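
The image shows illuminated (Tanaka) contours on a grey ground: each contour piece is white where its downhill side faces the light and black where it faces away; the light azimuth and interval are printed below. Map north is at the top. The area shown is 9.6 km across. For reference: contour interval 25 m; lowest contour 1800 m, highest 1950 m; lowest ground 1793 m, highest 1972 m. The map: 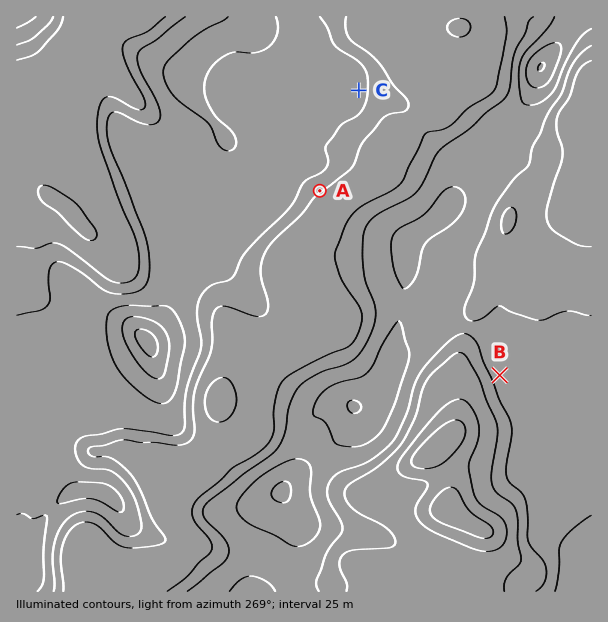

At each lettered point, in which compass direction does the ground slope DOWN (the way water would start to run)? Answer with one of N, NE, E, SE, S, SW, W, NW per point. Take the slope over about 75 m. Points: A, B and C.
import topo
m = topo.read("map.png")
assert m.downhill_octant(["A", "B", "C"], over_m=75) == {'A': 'NW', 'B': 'NE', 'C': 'W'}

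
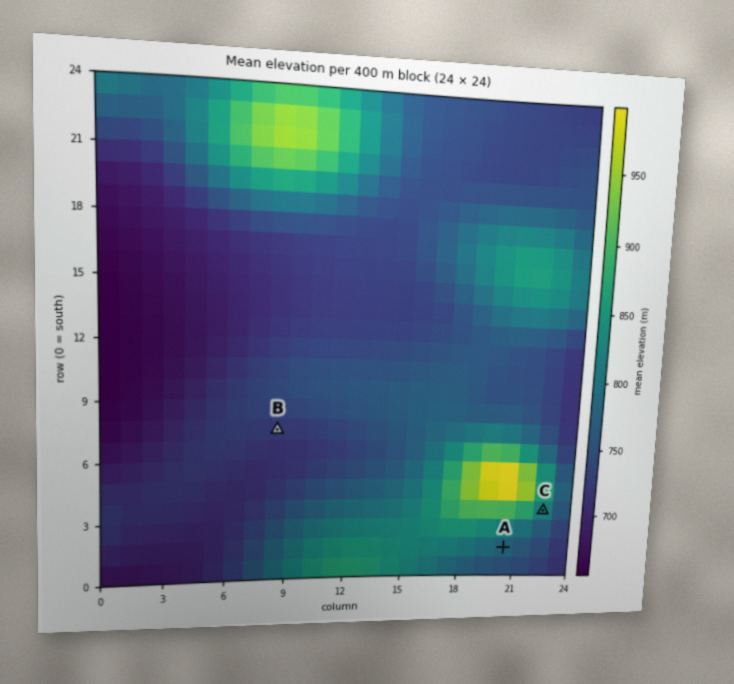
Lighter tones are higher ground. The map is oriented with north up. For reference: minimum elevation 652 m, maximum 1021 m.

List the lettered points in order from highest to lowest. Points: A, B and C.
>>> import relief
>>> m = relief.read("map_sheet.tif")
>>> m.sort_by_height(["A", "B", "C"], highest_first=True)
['C', 'A', 'B']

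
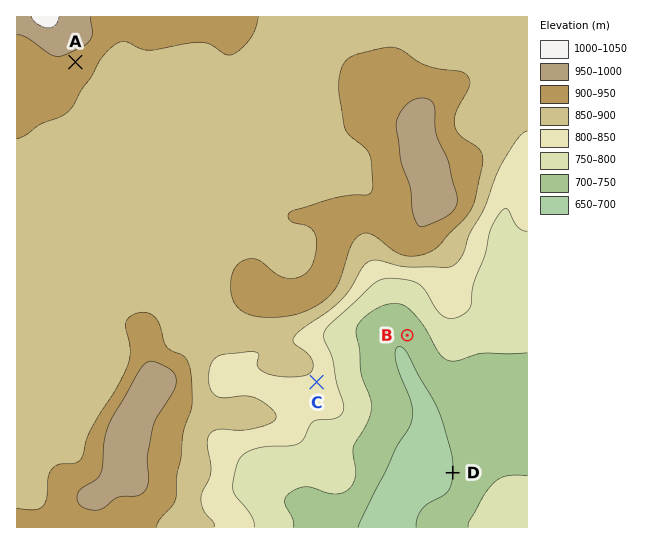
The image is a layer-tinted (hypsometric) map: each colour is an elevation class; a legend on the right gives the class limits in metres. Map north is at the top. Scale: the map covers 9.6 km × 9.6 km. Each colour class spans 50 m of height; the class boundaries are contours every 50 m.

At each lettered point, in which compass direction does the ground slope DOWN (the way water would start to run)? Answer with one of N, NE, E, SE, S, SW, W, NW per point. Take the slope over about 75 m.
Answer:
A SE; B SW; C SE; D W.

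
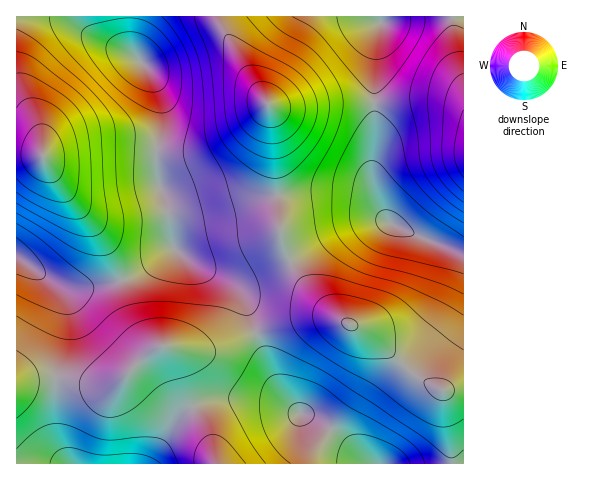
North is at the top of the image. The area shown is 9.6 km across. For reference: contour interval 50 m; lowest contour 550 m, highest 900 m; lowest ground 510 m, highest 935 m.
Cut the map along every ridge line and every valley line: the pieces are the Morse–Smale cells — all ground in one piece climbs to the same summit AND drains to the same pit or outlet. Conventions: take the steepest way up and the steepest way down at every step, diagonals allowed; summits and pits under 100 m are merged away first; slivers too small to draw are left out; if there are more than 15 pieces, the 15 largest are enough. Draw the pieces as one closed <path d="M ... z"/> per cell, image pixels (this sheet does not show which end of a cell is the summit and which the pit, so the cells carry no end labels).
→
<path d="M85 16l-69 1 0 240 38 26 19 6 23-2 33-9 14-6 32-23-4-6-4-39-9-21-2-15 0-16 6-28 0-18-6-22-9-16-11-11-40-21-6-7z"/><path d="M333 192l-56 4 4 40 11 30 18 25 24 24 38 22 41 37 29 16 21-1 1-134-72-30-23-25-9-4z"/><path d="M218 16l-132 1 4 12 6 7 40 21 11 11 9 16 6 22 0 18-6 28 0 16 2 15 9 21 5 40 3-19 4-5 8-4 59-17 31-4-2-48-5-38-49-82z"/><path d="M175 249l-3 0-22 18-21 11-51 11-12-1-12-5-37-25-1 125 22-5 25 0 28 6 19 0 14-6 16-18 18-13 11-1 25 5 13 0 16-4 33-14-10-31-8-12-11-9-33-17z"/><path d="M327 317l-33 3-38 13 16 41 17 29 11 11 16 6 23 15 31 29 93 0 1-74-22 0-16-8-19-12-43-39-22-11z"/><path d="M166 346l-11 2-15 12-16 18-14 6-19 0-28-6-25 0-20 4-2 2 0 79 200 1-9-31-19-36-11-37-3-7z"/><path d="M256 333l-41 17-21 1-27-4 7 6 3 7 11 37 19 36 9 29 1 2 152 0-30-29-23-15-16-6-11-11-17-29z"/><path d="M439 100l-37 0-28 3 1 41-3 35 7 25 10 18 74 32 1-145-6-4z"/><path d="M381 16l-161 0-1 5 28 52 20 30 9 4 19 0 35-5 44 0 1-54 6-24z"/><path d="M277 196l-31 3-59 17-8 4-5 8-2 17 15 15 40 21 11 9 8 12 10 30 50-14 21-1 14 3-31-29-18-25-11-30z"/><path d="M374 102l-44 0-35 5-19 0-6-2 4 28 3 62 38-3 40 2 14 6 14 16-11-37 3-35z"/><path d="M452 16l-71 1-6 31 0 54 64-2 25 8 0-30-8-25z"/><path d="M463 16l-11 1 4 36 7 25z"/>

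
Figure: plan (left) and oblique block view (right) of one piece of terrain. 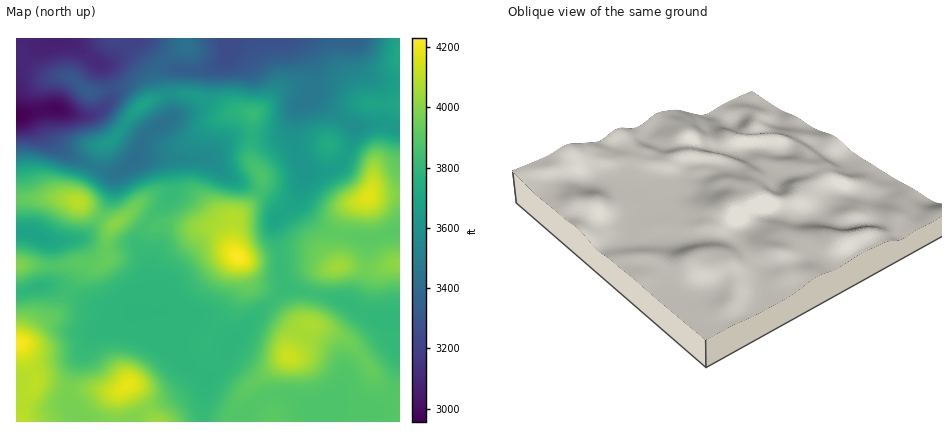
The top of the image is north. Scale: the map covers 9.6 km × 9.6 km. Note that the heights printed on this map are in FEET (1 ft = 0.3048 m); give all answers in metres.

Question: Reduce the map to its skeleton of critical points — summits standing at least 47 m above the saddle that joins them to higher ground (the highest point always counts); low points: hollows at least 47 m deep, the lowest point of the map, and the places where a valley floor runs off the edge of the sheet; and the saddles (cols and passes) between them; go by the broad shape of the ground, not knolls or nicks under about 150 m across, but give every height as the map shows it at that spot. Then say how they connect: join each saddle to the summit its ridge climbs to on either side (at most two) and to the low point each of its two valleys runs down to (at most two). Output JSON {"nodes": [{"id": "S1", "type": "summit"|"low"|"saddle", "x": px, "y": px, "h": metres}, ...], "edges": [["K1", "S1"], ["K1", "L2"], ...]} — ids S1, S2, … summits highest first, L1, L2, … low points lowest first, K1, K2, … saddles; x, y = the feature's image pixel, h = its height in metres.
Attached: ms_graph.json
{"nodes": [
{"id": "S1", "type": "summit", "x": 238, "y": 256, "h": 1289},
{"id": "S2", "type": "summit", "x": 18, "y": 344, "h": 1286},
{"id": "S3", "type": "summit", "x": 128, "y": 384, "h": 1277},
{"id": "S4", "type": "summit", "x": 370, "y": 196, "h": 1273},
{"id": "S5", "type": "summit", "x": 288, "y": 358, "h": 1260},
{"id": "S6", "type": "summit", "x": 78, "y": 202, "h": 1250},
{"id": "L1", "type": "low", "x": 18, "y": 116, "h": 901},
{"id": "L2", "type": "low", "x": 36, "y": 234, "h": 1124},
{"id": "K1", "type": "saddle", "x": 68, "y": 390, "h": 1211},
{"id": "K2", "type": "saddle", "x": 54, "y": 266, "h": 1184},
{"id": "K3", "type": "saddle", "x": 148, "y": 222, "h": 1176},
{"id": "K4", "type": "saddle", "x": 68, "y": 292, "h": 1170},
{"id": "K5", "type": "saddle", "x": 312, "y": 294, "h": 1168},
{"id": "K6", "type": "saddle", "x": 274, "y": 298, "h": 1167},
{"id": "K7", "type": "saddle", "x": 284, "y": 280, "h": 1165}],
"edges": [["K1", "S2"], ["K1", "S3"], ["K1", "L1"], ["K2", "S6"], ["K2", "L1"], ["K2", "L2"], ["K3", "S1"], ["K3", "S6"], ["K3", "L1"], ["K4", "S2"], ["K4", "S6"], ["K4", "L1"], ["K5", "S4"], ["K5", "S5"], ["K5", "L1"], ["K6", "S1"], ["K6", "S5"], ["K6", "L1"], ["K7", "S1"], ["K7", "S4"], ["K7", "L1"]]}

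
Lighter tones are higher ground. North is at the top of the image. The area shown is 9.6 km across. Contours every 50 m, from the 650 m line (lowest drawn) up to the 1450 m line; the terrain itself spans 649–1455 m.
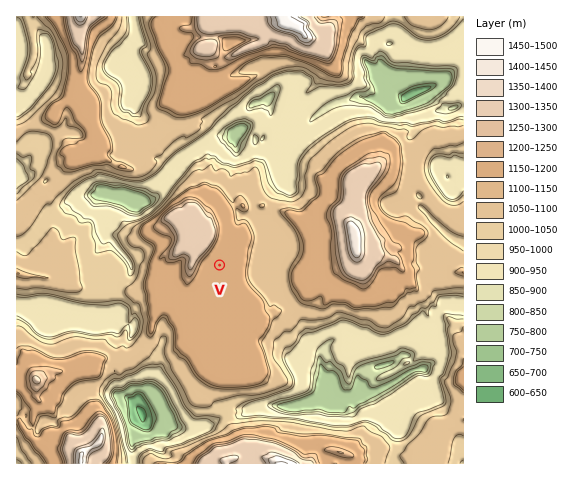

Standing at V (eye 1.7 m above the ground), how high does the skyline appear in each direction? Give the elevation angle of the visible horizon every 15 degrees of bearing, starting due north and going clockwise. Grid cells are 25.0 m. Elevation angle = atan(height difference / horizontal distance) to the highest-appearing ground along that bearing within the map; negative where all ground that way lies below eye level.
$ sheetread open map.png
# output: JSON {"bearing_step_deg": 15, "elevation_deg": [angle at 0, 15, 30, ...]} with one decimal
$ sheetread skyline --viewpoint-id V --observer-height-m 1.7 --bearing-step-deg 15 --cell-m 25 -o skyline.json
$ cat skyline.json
{"bearing_step_deg": 15, "elevation_deg": [1.5, 2.9, 0.0, -0.2, 2.4, 4.9, 2.8, -0.1, -0.5, -0.3, 0.3, 3.3, 2.2, 0.1, 1.3, 0.0, 1.3, 7.9, 12.1, 13.3, 14.6, 15.3, 14.3, 12.0]}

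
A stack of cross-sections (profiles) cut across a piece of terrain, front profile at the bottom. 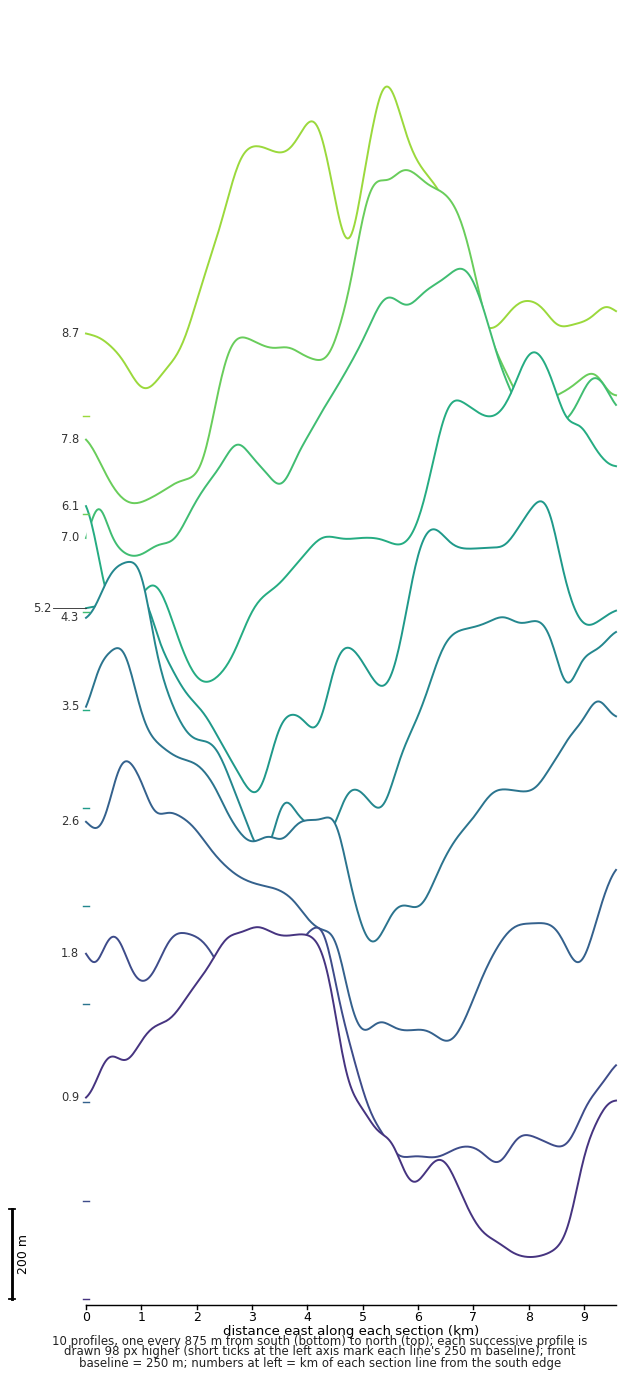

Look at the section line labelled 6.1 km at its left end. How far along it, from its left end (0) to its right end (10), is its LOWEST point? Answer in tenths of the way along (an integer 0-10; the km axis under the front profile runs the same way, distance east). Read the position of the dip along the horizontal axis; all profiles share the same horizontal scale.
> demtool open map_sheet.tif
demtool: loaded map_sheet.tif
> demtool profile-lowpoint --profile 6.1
2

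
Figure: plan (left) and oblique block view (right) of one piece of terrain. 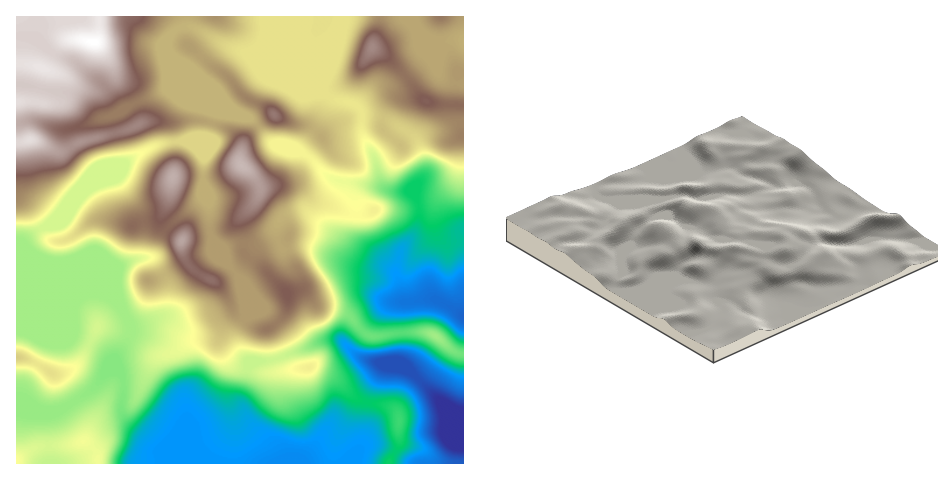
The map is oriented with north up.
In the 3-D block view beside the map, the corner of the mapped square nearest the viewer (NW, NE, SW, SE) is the SW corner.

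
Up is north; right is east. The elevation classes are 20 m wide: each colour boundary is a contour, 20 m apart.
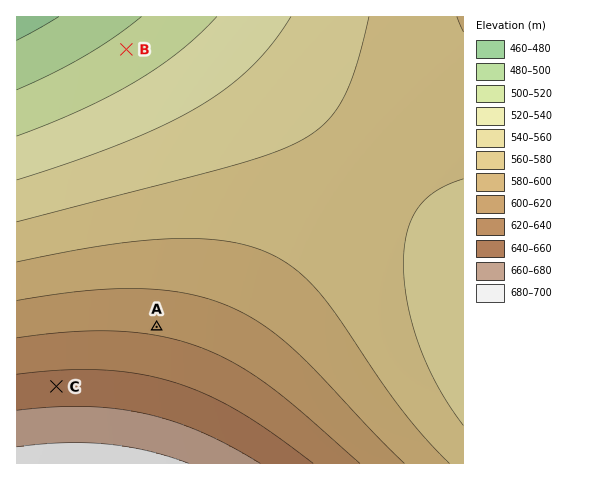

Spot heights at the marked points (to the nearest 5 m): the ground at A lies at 615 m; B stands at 505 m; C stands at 650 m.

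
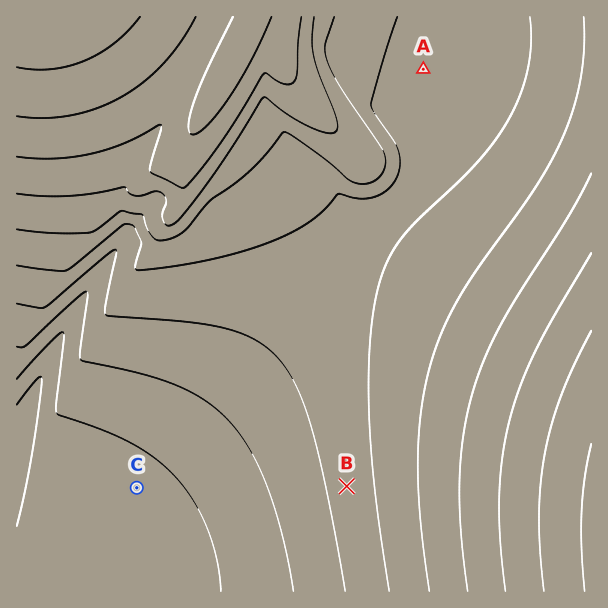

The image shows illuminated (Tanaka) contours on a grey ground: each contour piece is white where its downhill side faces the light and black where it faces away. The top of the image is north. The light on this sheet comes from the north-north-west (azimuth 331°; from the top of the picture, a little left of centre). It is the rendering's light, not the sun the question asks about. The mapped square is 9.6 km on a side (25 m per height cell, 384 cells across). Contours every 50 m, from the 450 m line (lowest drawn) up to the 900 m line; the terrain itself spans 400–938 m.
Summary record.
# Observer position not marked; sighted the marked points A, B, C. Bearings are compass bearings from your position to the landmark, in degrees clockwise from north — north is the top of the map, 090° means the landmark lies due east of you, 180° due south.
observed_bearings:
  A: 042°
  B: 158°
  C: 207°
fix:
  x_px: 254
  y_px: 257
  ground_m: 640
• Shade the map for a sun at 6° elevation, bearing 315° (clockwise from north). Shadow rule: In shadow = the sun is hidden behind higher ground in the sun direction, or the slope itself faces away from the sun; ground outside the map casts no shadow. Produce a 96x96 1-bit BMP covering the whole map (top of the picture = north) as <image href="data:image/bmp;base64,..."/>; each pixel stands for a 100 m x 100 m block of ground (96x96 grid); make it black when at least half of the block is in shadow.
<image width="96" height="96" href="data:image/bmp;base64,Qk2+BAAAAAAAAD4AAAAoAAAAYAAAAGAAAAABAAEAAAAAAIAEAAATCwAAEwsAAAIAAAAAAAAA////AAAAAAAAAAAAAAAAAAAAAAAAAAAAAAAAAAAAAAAAAAAAAAAAAAAAAAAAAAAAAAAAAAAAAAAAAAAAAAAAAAAAAAAAAAAAAAAAAAAAAAAAAAAAAAAAAAAAAAAAAAAAAAAAAAAAAAAAAAAAAAAAAAAAAAAAAAAAAAAAAAAAAAAAAAAAAAAAAAAAAAAAAAAAAAAAAAAAAAAAAAAAAAAAAAAAAAAAAAAAAAAAAAAAAAAAAAAAAAAAAAAAAAAAAAAAAAAAAAAAAAAAAAAAAAAAAAAAAAAAAAAAAAAAAAAAAAAAAAAAAAAAAAAAAAAAAAAAAAAAAAAAAAAAAAAAAAAAAAAAAAAAAAAAAAAAAAAAAAAAAAAAAAAAAAAAAAAAAAAAAAAAAAAAAAAAAAAAAAAAAAAAAAAAAAAAAAAAAAAAAAAAAAAAAAAAAAAAAACAAAAAAAAAAAAAAADAAAAAAAAAAAAAAADAAAAAAAAAAAAAAADgAAAAAAAAAAAAAADgAAAAAAAAAAAAAADwAAAAAAAAAAAAAAD4AAAAAAAAAAAAAAD4AAAAAAAAAAAAAAD8AAAAAAAAAAAAAAD8AAAAAAAAAAAAAAD+AAAAAAAAAAAAAAD+AAAAAAAAAAAAAAB/AAAAAAAAAAAAAAB/gAAAAAAAAAAAAAA/gAAAAAAAAAAAAAA/wAAAAAAAAAAAAAAfwAAAAAAAAAAAAAAf4AAAAAAAAAAAAAAP4AAAAAAAAAAAAAAP8AAAAAAAAAAAAAAH+AAAAAAAAAAAAAAH+AAAAAAAAAAAAAAD/AAAAAAAAAAAAAAD/gAAAAAAAAAAAAAB/wAAAAAAAAAAAAAA/wAAAAAAAAAAAAAA/4AAAAAAAAAAAAAAf8AHwAAAAAAAAAAAP8Af4AAAAAAAAAAAP+B/4AAAAAAAAAAAH/D//AAAAAAAAAAAD/n//gAAAAAAAAAAD/j//wAAAAAAAAAAB/h//4AAAAAAAAAAA/g//8AAAAAAAAAAAfgf/8AAAAAAAAAAAfwf/+AAAAAAAAAAAM4P//AAHwAAAAAAAAcP//AAf4AAAAAAAAcP//gA/4AAAAAAAAMP//wAf8AAAAAAAAAP//wAP8AAAAAAAAAP//4AH4AAAAAAAAAH//8AD4AAAAAAAAAH//8AB4AAAAAAAAAD//+AA4AAAAAAAAAD//8AAQAAAAAAAAAB//8AAAAAAAAAAAAB//4AAAAAAAAAAAAA//4AAAAAAAAAAAAAf/wAAAAAAAAAAAAAf/wAAAAAAAAAAAAAP/gAAAAAAAAAAAAAP/gAAAAAAAAAAAAAH/AAAAAAAAAAAAAAH/AAAAAAAAAAAAAAD+AAAAAAAAAAAAAAB+ADgAAAAAAAAAAAB+APgAAAAAAAAAAAA+AfgAAAAAAAAAAAA+B/AAAAAAAAAAAAAcD/AAAAAAAAAAAAAcH+AAAAAAAAAAAAAMP+AAAAAAAAAAAAAMP8AAAAAAAAAAAAAEP4AAAAAAAAAAAAAEP4AAAAAAAAAAAAAAPwAAAAAAAAAAAAAAPgAAAAAAA="/>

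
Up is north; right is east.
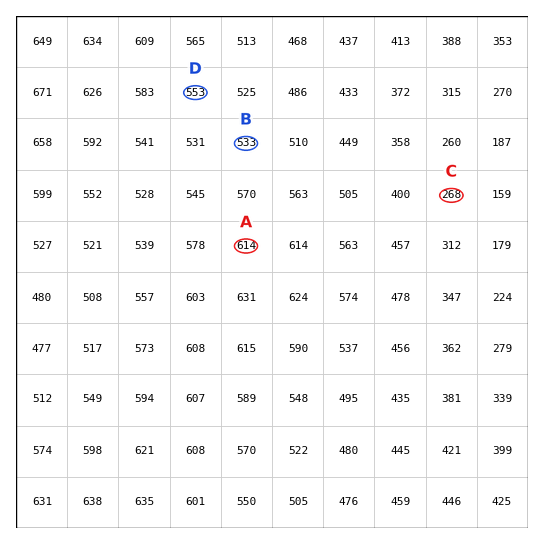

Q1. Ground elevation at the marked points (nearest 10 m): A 610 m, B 530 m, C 270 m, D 550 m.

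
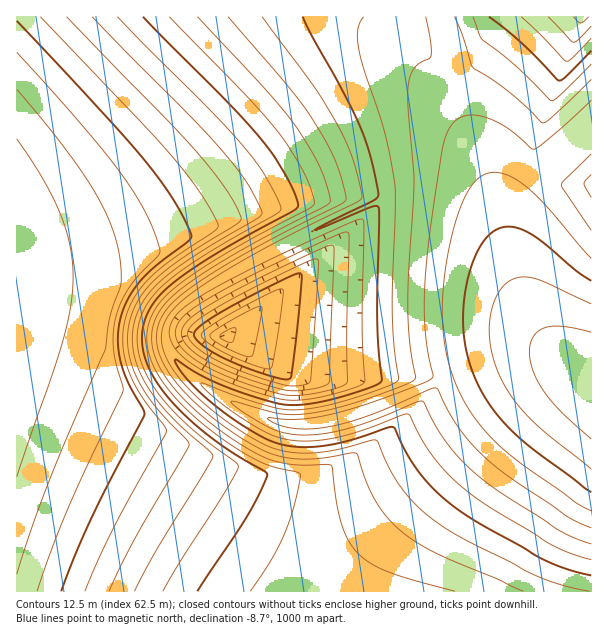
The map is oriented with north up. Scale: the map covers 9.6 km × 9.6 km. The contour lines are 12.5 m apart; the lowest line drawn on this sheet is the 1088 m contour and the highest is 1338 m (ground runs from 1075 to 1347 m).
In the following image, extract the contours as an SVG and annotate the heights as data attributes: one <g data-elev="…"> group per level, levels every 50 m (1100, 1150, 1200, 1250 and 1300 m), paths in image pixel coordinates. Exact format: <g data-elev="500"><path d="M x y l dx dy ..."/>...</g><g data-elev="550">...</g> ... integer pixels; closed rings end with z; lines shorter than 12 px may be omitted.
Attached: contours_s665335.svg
<g data-elev="1100"><path d="M17 89l49 61 32 48 11 21 7 20 4 19 1 20-1 9-11 33-4 29-55 130-18 48-15 47"/></g><g data-elev="1150"><path d="M230 342l-8-3-2-3 4-4 10-5 2 3-2 9-2 3z"/><path d="M67 17l131 136 29 37 9 15 5 13-1 3-3 3-49 30-29 22-17 18-10 20-4 15 0 15 2 15 5 15 8 15 10 15 34 36 2 4-54 95-26 52"/></g><g data-elev="1200"><path d="M290 386l-39-11-36-16-13-8-9-7-5-6 0-6 3-5 6-6 27-17 64-33 21-10 8-2 1 2 0 11-7 108-2 3-2 1z"/><path d="M169 17l77 79 32 36 25 39 7 15 4 15 0 3-5 5-76 40-53 34-13 12-9 10-7 12-3 12 0 19 6 20 14 21 20 22 29 24 32 21 20 9 27 7 4 2-6 30-10 30-13 26-21 31"/></g><g data-elev="1250"><path d="M591 51l-25 26-5 3-3 0-36-36-33-27"/><path d="M303 17l54 103 10 26 8 28 3 20-1 4-60 30 4 0 50-21 6-1 2 1-2 113 4 61-10 6-39 12-26 5-19 1-21-5-33-11-32-13-25-17-1 1 1 3 16 21 26 24 33 22 27 13 21 4 25-1 24-5 39-13 6-1 14 28 12 18 16 18 20 16 24 16 63 36 24 10 25 6"/></g><g data-elev="1300"><path d="M591 258l-45-52-19-19-11-7-10-6-11-2-9 2-9 5-7 9-7 13-6 17-11 46-4 47 2 31 6 27 11 27 15 24 18 20 21 19 60 43 16 9"/></g>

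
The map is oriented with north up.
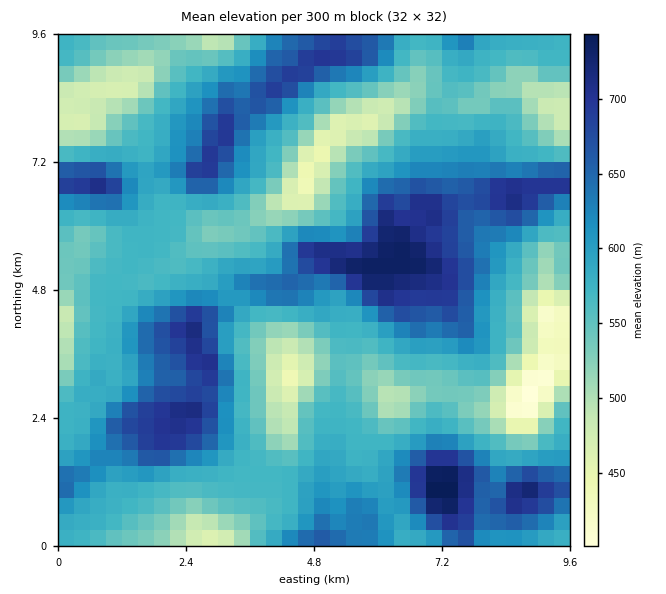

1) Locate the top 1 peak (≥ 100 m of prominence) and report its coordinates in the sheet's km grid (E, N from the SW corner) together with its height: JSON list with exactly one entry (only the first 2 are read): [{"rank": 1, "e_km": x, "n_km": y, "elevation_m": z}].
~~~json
[{"rank": 1, "e_km": 7.19, "n_km": 1.09, "elevation_m": 747}]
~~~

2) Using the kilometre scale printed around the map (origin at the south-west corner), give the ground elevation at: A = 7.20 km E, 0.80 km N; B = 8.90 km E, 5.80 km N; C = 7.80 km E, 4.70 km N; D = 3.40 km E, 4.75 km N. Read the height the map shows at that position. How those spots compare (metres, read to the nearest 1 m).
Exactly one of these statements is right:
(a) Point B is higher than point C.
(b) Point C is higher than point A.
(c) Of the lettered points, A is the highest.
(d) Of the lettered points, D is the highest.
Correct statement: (c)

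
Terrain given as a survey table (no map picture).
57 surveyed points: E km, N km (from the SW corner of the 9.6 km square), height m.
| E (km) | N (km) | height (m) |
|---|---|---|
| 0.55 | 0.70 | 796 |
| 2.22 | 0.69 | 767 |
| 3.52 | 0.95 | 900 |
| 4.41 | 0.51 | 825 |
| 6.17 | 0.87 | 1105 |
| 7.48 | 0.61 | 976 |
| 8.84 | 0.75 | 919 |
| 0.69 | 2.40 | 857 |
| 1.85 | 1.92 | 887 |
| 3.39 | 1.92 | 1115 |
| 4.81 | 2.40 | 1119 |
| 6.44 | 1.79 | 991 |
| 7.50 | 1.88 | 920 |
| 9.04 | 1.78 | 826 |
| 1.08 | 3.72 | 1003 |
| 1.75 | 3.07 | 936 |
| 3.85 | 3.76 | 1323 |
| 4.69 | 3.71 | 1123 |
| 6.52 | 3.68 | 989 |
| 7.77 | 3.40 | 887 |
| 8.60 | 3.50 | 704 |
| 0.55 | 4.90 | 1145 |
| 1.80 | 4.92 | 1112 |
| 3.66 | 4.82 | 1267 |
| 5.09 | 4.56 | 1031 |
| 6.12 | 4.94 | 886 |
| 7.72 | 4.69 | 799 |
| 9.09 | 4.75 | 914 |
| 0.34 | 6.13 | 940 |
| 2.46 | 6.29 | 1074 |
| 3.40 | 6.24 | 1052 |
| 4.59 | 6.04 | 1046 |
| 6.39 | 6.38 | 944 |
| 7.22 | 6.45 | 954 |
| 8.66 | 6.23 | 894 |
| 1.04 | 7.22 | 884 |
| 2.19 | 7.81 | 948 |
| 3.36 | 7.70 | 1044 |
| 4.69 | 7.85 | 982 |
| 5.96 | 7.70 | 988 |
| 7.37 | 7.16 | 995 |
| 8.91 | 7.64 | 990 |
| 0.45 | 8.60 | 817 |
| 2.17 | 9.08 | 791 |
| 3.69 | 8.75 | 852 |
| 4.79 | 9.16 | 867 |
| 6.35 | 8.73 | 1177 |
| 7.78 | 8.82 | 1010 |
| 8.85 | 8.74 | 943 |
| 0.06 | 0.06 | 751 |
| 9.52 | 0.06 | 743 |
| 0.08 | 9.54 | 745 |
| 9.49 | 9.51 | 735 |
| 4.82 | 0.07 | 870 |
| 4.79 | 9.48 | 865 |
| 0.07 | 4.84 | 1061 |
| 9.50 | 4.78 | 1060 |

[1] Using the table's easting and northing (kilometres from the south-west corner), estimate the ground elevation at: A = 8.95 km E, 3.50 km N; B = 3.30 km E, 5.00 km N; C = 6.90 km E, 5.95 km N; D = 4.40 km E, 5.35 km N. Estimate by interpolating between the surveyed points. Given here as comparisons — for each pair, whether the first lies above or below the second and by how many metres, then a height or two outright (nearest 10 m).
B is above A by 450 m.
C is below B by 340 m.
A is below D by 310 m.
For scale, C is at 890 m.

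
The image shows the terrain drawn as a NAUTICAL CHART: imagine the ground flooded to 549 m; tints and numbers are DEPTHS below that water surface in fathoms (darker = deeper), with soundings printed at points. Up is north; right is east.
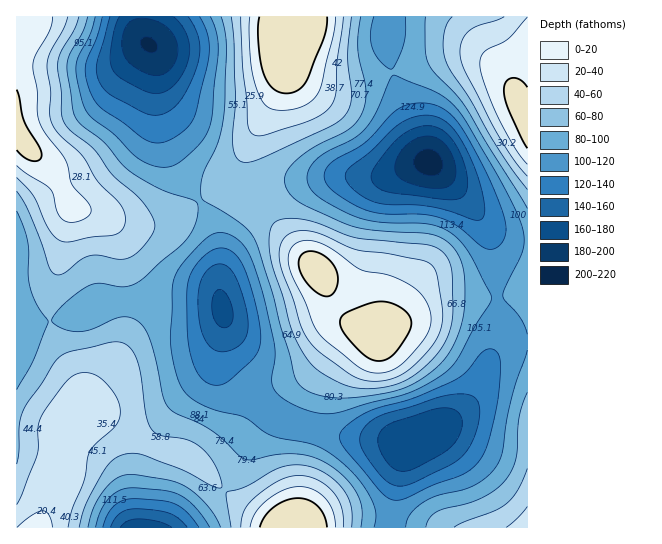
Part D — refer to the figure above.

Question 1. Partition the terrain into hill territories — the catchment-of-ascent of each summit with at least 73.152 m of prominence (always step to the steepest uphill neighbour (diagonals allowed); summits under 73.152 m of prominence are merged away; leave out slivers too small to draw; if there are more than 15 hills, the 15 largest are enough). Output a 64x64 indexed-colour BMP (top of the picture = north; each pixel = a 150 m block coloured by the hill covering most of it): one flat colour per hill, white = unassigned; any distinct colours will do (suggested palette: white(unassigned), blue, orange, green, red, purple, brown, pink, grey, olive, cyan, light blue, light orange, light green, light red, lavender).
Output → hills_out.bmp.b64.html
<image width="64" height="64" href="data:image/bmp;base64,Qk12CAAAAAAAAHYAAAAoAAAAQAAAAEAAAAABAAQAAAAAAAAIAAATCwAAEwsAABAAAAAAAAAA////ALR3HwAOf/8ALKAsACgn1gC9Z5QAS1aMAMJ34wB/f38AIr28AM++FwDox64AeLv/AIrfmACWmP8A1bDFADMzMzMzMzMzMzM3d3d3d3d3d3d3d3d3dmZmZmZmZmZmMzMzMzMzMzMzMzN3d3d3d3d3d3d3d3d2ZmZmZmZmZmYzMzMzMzMzMzMzMzN3d3d3d3d3d3d3d3ZmZmZmZmZmZjMzMzMzMzMzMzMzMzd3d3d3d3d3d3d3dmZmZmZmZmZmMzMzMzMzMzMzMzMzM3d3d3d3d3d3d3d2ZmZmZmZmZmYzMzMzMzMzMzMzMzMzN3d3d3d3d3d3d3dmZmZmZmZmZjMzMzMzMzMzMzMzMzM3d3d3d3d3d3d3d2ZmZmZmZmZmMzMzMzMzMzMzMzMzMzN3d3d3d3d3d3d3ZmZmZmZmZmYzMzMzMzMzMzMzMzMzM3d3d3d3d3d3d3dmZmZmZmZmZjMzMzMzMzMzMzMzMzMzN3d3d3d3d3d3d3ZmZmZmZmZmMzMzMzMzMzMzMzMzMzM3d3d3d3d3d3d3dmZmZmZmZmYzMzMzMzMzMzMzMzMzMzN3d3d3d3ERERERFmZmZmZmZjMzMzMzMzMzMzMzMzMzMzd3d3ERERERERERFmZmZmZmMzMzMzMzMzMzMzMzMzMzM3ERERERERERERERZmZmZmYzMzMzMzMzMzMzMzMzMzMzERERERERERERERERZmZmZjMzMzMzMzMzMzMzMzMzMzEREREREREREREREREWZmZmMzMzMzMzMzMzMzMzMzMzERERERERERERERERERZmZmYzMzMzMzMzMzMzMzMzMxEREREREREREREREREREWZmZjMzMzMzMzMzMzMzMzMxERERERERERERERERERERZmZmMzMzMzMzMzMzMzMzMzEREREREREREREREREREREWZmYzMzMzMzMzMzMzMzMzERERERERERERERERERERERZmZjMzMzMzMzMzMzMzMzMRERERERERERERERERERERFWZmMzMzMzMzMzMzMzMzMxERERERERERERERERERERERVmYzMzMzMzMzMzMzMzMzERERERERERERERERERERERFVVTMzMzMzMzMzMzMzMzMREREREREREREREREREREREVVVIjMzMzMzMzMzMzMzMxERERERERERERERERERERERVVUiIiIjMzMzMzMzMzMzERERERERERERERERERERERFVVSIiIiIiMzMzMzMzMzMREREREREREREREREREREREVVVIiIiIiIiIiIiIiIiIhERERERERERERERERERERERVVUiIiIiIiIiIiIiIiIhERERERERERERERERERERERFVVSIiIiIiIiIiIiIiIiEREREREREREREREREREREREVVVIiIiIiIiIiIiIiIiIhERERERERERERERERERERERVVUiIiIiIiIiIiIiIiIiERERERERERERERERERERERFVVSIiIiIiIiIiIiIiIiIREREREREREREREREREREREVVVIiIiIiIiIiIiIiIiJBERERERERERERERERERERERVVUiIiIiIiIiIiIiIiIkQRERERERERERERERERERERVVVSIiIiIiIiIiIiIiIiRBERERERERERERERERERERFVVVIiIiIiIiIiIiIiIiJEQREREREREREREREREREREVVVUiIiIiIiIiIiIiIiJEREEREREREREREREREREREVVVVSIiIiIiIiIiIiIiIkRERBERERERERERERERERERVVVVIiIiIiIiIiIiIiIkREREQRERERERERERERERERVVVVUiIiIiIiIiIiIiIiREREREERERERERERERERERVVVVVSIiIiIiIiIiIiIiREREREREERERERERERERERVVVVVVIiIiIiIiIiIiIiREREREREREQRERERERERERVVVVVVUiIiIiIiIiIiIiREREREREREREREREREERERVVVVVVVSIiIiIiIiIiIiJEREREREREREREREREREQRVVVVVVVVIiIiIiIiIiIiJEREREREREREREREREREREVVVVVVVVUiIiIiIiIiIiIkRERERERERERERERERERERVVVVVVVVSIiIiIiIiIiIiRERERERERERERERERERERVVVVVVVVVIiIiIiIiIiIiRERERERERERERERERERERFVVVVVVVVUiIiIiIiIiIiJERERERERERERERERERERFVVVVVVVVVSIiIiIiIiIiIkREREREREREREREREREREVVVVVVVVVVIiIiIiIiIiIiRERERERERERERERERERERVVVVVVVVVUiIiIiIiIiIiJERERERERERERERERERERVVVVVVVVVVSIiIiIiIiIiIkRERERERERERERERERERFVVVVVVVVVVIiIiIiIiIiIiREREREREREREREREREREVVVVVVVVVVUiIiIiIiIiIiJEREREREREREREREREREVVVVVVVVVVVSIiIiIiIiIiIkRERERERERERERERERERVVVVVVVVVVVIiIiIiIiIiIkRERERERERERERERERERFVVVVVVVVVVUiIiIiIiIiIiRERERERERERERERERERFVVVVVVVVVVVSIiIiIiIiIiJEREREREREREREREREREVVVVVVVVVVVVIiIiIiIiIiJERERERERERERERERERERVVVVVVVVVVVUiIiIiIiIiIkRERERERERERERERERERFVVVVVVVVVVVSIiIiIiIiIiRERERERERERERERERERERVVVVVVVVVVV"/>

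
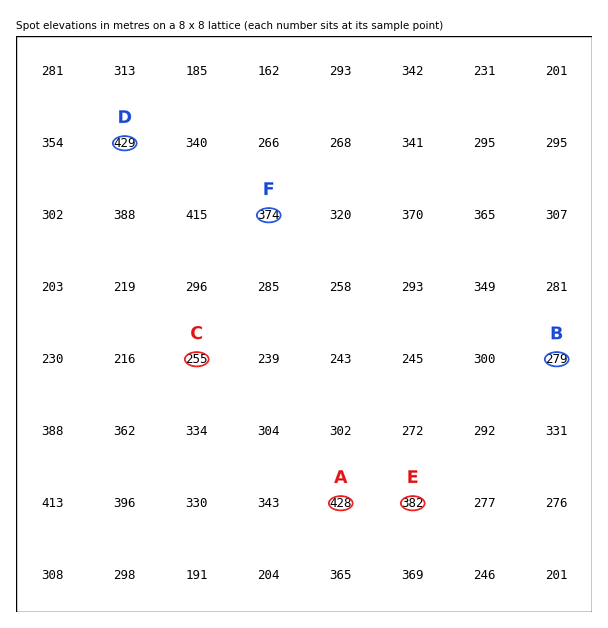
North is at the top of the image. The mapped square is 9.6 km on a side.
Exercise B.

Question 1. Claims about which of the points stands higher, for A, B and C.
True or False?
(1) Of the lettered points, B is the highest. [False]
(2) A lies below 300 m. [False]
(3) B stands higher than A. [False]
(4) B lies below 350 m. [True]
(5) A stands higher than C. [True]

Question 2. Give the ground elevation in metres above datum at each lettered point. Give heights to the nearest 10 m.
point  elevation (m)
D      430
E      380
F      370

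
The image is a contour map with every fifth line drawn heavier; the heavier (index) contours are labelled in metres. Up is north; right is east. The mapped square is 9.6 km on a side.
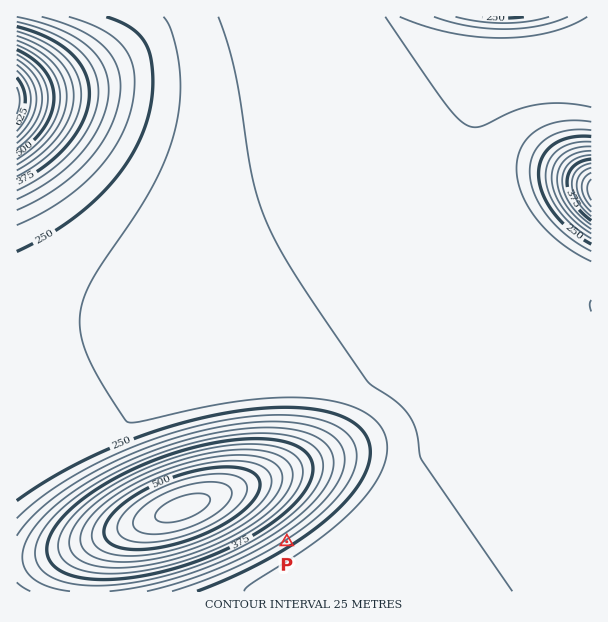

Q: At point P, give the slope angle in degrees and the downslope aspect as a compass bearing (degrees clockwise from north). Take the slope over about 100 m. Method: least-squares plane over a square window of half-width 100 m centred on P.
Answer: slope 12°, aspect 148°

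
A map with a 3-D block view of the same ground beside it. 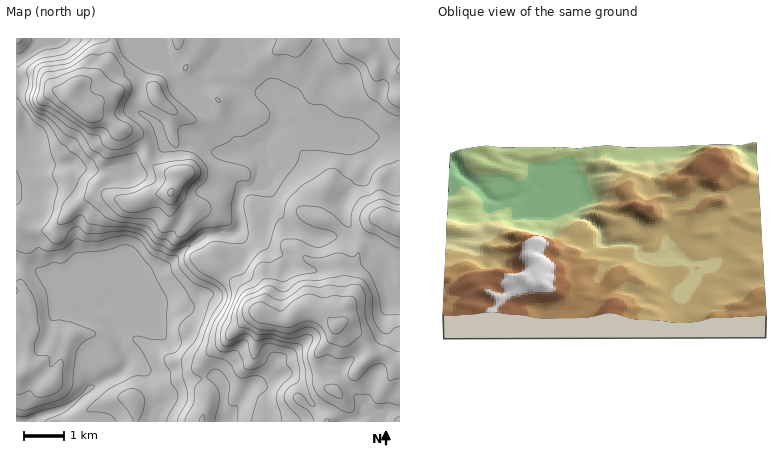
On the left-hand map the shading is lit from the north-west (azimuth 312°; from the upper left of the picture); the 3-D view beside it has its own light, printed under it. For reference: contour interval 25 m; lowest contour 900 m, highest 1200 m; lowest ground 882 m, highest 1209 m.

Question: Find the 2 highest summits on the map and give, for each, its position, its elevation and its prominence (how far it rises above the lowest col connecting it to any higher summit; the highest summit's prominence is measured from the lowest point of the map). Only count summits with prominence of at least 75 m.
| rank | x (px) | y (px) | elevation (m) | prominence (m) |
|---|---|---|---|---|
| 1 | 336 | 326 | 1209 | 327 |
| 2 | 70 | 96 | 1147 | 119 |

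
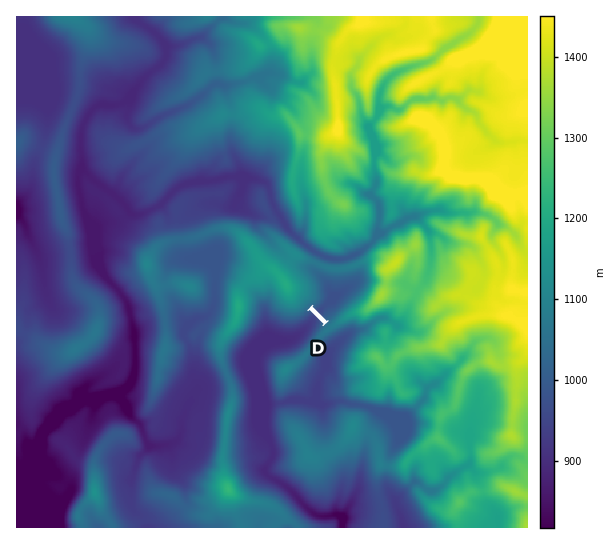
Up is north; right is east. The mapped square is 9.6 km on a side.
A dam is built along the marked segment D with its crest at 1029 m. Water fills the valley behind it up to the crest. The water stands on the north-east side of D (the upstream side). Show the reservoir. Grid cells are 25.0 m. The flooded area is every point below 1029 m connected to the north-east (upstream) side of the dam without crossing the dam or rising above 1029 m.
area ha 49.3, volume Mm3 15.67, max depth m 70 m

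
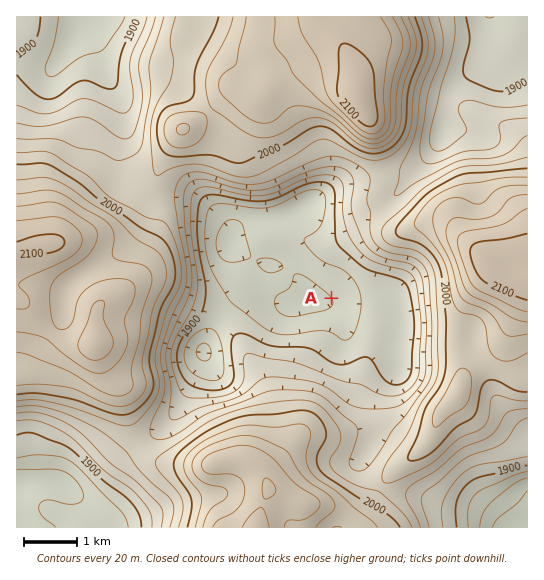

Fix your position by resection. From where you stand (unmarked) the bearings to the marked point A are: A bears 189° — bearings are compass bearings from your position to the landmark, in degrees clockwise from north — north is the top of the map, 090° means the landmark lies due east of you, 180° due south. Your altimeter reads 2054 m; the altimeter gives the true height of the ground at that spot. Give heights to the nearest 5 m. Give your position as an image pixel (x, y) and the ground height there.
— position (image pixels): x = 357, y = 134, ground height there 2055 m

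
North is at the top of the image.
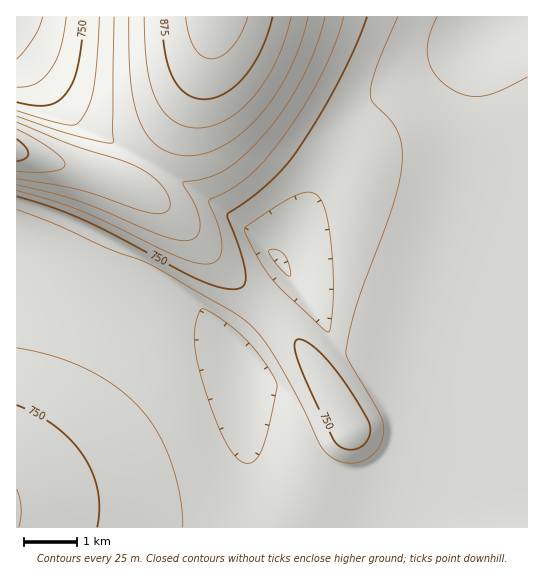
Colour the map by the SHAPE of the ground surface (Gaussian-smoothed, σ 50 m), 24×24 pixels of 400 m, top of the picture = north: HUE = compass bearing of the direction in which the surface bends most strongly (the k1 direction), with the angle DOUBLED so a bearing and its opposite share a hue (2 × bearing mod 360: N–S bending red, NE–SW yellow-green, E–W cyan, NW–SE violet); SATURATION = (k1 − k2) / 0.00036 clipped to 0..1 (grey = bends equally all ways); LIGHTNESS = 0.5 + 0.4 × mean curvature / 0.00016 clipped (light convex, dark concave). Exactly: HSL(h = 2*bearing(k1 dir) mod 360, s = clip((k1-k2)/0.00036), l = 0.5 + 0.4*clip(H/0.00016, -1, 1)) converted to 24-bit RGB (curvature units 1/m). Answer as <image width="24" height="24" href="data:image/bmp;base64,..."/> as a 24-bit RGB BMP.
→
<image width="24" height="24" href="data:image/bmp;base64,Qk32BgAAAAAAADYAAAAoAAAAGAAAABgAAAABABgAAAAAAMAGAAATCwAAEwsAAAAAAAAAAAAAgoKJgYGIgICHf3+Hfn+Gfn+FfYCFfYSFeYiGdIeGdHmBhXCCkW18knV8h39/eImHdYmId4WEeoJ/eoB6eoB3e4B0fYBygIFxhIKJgoGIgYCIgH+Hf36Gf36Ff4CEf4WFfIeEdYOFbG2AfGiDkG6Aln58kI6De4mEdYWGd4CDe3+BfX9/fX99fn98foB8f4B7hYGJhICIg3+Hgn+HgX6GgX6FgYCEgYWDfoeCdH2CZmV/c2KBjnGDm4qAmIp4eFwaP3Ylc32Ben2AfX6Afn9/f39/f39/f39/hoGIhYCHhH+Hg36Ggn6Fgn+Fg4GEhIaCf4aAc3iBYl9+a16AjHSFno2BlgJY49DEhN2JC2pkeHuAfX2Afn6Af3+Af39/f39/h4CHhn+GhX6GhH6FhH6FhH+EhIGBiIiBg4V/cnN/X1x+ZFx/inaGjTR3UtRJ3+vd5efkARKYd3qAfH2Afn6Af3+Af3+Af3+Ahn+DhX6DhX6DhH2DhH2ChH6BhYF/iYd/hYV+cXF+XFp9X1p/hmJ/hxJaoeSepeShodeYSgZYdnmAe3yAfn6Af3+Af3+Af3+AhX2AhH2AhHyAhHyAg3x/hHx+hoF9iod9hoR9cXF9Wlp8Xk96UAgvi92MouWioeGgbQhNcVx9dHiAenyAfn6Af3+Af3+Af3+AhHx8hHt8g3p8g3p8g3p7hHt6h4B7i4Z6h4R6cnF7W1J3MQIhbtSDn+OnpOSnsB1Fe0FocneAc3iAeXuAfX6Af3+Af3+Af3+Ag3p5g3l5g3h4g3h4g3l3hHt3iIB3jIZ3iYV3eWp3MwAhS9CVj96qoOOs1Jw+iCxXhYN9c3h/cnd/eHuAfH1/f39/f39/f3+Ag3l3g3h2g3d1g3d1g3h0hHt0iIBzjYZzindpMwAYONKYedyvjt+uhdmcbwtRoJR+iYZ+dXp/cXd/dnp/fH1/fn9/f39/f39/g3d1g3V0g3Vyg3VxhHdwhXpwiX9vi2daMwAPStV1eN2vd92xit6wYwJco3Bno5d+jop9d3x/cHh/dXp/en1/fn5/f39/f39/gnNyg3Jwg3JuhHNthHVshnlsezU0MwAIcNaLi9+vfN6wdt+zaw6eZR5Yn5h9pJl+k459eYCAcHh/c3l/eXx/fX5/f39/f39/gm9pgm9ng3BmhHJnhXBiQAYHZgEEjNevmN60k9+zgt+yH7bDLwQnbYJ3mJd7pJp+l5F+e4J7cHl/cXl/d3yAfH6Afn9/f39/f2pVgG9XgXNbYSgZMwQAisstk9nBmty+n9+8nOC5Vs0jMAMbTnh4YoF6iZF5opt/m5R/g4Z9cXqAcHiAdnuAe36Afn+Af39/emw5QiQIMxAAo1QPi9nTl9zUntzOpd7KqODFtx0QOgYSWn5zTX57V4J+c4t3nZqBnpaBiol/c3yBb3iAdHqAen2AfX+Af3+ANiQAEd0tieXrk97qm9rlpNzhq+Dcm9nIagAHfR4igJB4ZYh8T4SBT4SDaIqBkZWBnpWEjomDd3yCbneBcnmAeXyAfX6Af3+Ayvn/wvD/rOD8odDypc3prNLi0Rg0SQAFnWljm5qLjZWHdI+IWIuLTIWIW4qIfI9/m5SGk4qFfHuFcHWDcXeBd3uBfH6Afn+AzOn/zOL/or75l7Dr4hrITQAFjiUvnYaFnpGCnph+lpl8do9zXomBToWIU4WJb4yGk5OGlYqHhn6KcnKGcXSEd3mCfHyBf3+AxM/+d23vkgBEMwAEdBMhn2uHoHN6o4J7pJGAo5mBnp2AiJN6Z4h0TYBzRn93X4eCfox+koqGi4CMeHSKc3GHd3aFfHuDgH6CMwIAMwEAcSE5kViJl12CnWyAonyBpoqFqJaKppyLoZ2KlZiHeoyAXoaASX93SX9vaYd1iYx/iIGHenWKdXGKenWKgHuIgn6Gby4/eEdggFh4h1d8kmeDmneFooOFqJGLq5qPqZ6QpJ6Pm5iNh46Jb4WJWIGDTn93U4FrbohtfIR5dHiCcHCHeXSLgnqMhX6LclJXdmJye1h7hGOCjXCFln2EoImGqJaMrJ6Qq6CRpp6RnZiPkYyMeoGMZnmIXHyCWoB0XIFocoRtbH11a3l+cnaDfXmIhH6LbnJ2bFx2cl56fWmAh3WCkX9/nY+Gp5qLrKCOrKKQqJ+Pn5iOk42Mf3+ObXONZXKIZ3yCZn9zZoBnZnxmYXhuZ3p0c357e4CCZ2p7Z1p3bWF6eGx+g3mAj4aAnJSEpp6Iq6OMrKSOqKCOoJmNlI+MgoGOb3KPZ2uNbG+JdHmCbnx4c39tYHZnXXVmY3llb31r"/>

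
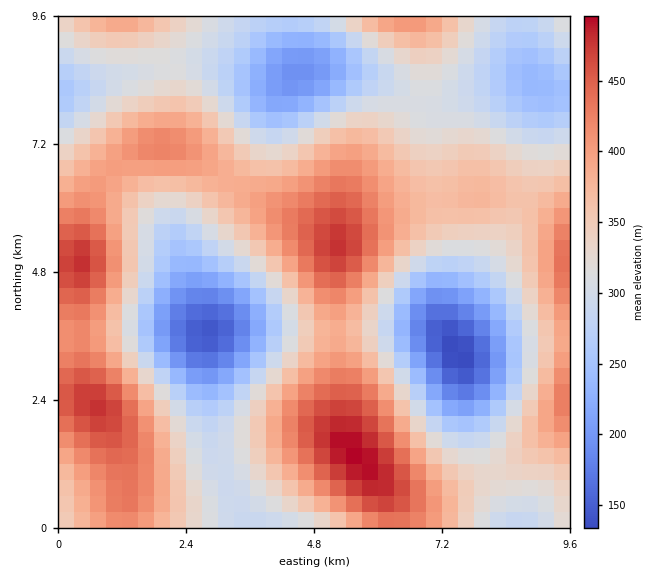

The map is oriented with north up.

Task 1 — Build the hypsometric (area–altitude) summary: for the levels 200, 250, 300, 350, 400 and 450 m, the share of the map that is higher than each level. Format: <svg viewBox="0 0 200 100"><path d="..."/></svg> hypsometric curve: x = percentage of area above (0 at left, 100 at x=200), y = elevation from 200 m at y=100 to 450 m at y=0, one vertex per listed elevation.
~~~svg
<svg viewBox="0 0 200 100"><path d="M189 100l-17-20-34-20-47-20-45-20-32-20"/></svg>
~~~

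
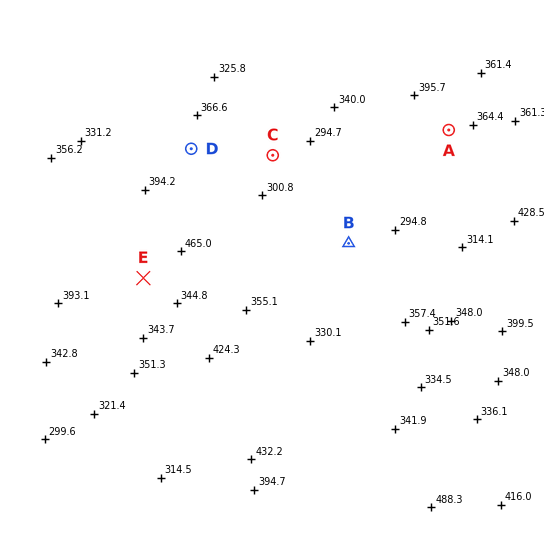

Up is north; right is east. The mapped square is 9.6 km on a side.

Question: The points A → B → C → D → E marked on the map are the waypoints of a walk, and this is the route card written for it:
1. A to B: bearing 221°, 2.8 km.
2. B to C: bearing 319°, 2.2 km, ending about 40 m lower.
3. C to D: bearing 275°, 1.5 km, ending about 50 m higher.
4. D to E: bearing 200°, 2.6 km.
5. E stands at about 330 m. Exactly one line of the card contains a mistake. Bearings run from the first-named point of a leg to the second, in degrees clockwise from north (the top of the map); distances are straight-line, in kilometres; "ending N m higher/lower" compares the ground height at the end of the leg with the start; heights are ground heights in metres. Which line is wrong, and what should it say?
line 5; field height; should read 400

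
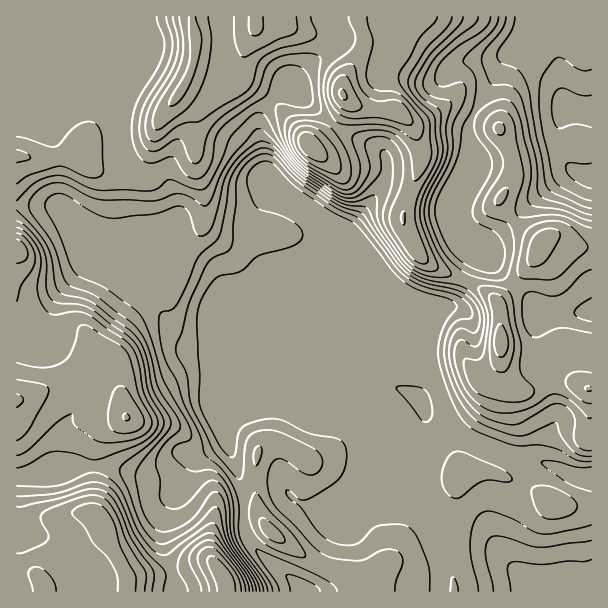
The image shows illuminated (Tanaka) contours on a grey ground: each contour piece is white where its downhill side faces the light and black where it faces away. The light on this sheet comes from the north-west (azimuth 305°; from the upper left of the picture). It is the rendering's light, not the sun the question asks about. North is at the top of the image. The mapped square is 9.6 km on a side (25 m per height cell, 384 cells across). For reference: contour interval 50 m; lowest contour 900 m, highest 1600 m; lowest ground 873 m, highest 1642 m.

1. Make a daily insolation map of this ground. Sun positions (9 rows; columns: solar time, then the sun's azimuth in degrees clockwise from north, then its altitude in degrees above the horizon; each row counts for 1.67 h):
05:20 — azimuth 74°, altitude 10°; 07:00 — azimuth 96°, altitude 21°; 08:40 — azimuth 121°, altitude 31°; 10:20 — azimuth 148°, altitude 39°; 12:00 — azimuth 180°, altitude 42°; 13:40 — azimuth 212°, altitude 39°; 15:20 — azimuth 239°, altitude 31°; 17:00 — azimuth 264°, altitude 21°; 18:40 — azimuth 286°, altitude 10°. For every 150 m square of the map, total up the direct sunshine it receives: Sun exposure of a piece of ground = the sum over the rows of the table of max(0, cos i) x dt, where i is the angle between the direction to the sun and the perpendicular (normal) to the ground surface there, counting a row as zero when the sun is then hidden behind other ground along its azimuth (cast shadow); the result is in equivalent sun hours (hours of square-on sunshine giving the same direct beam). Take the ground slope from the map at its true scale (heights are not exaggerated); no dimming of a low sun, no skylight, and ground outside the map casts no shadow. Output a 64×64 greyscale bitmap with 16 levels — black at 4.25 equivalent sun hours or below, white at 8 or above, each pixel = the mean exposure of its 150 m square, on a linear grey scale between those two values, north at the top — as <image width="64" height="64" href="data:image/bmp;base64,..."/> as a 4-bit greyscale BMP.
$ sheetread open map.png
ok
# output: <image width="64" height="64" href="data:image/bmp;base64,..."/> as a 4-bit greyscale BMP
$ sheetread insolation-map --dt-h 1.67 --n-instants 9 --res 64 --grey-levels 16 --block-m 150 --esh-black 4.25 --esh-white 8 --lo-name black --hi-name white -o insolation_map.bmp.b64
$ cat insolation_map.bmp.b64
<image width="64" height="64" href="data:image/bmp;base64,Qk12CAAAAAAAAHYAAAAoAAAAQAAAAEAAAAABAAQAAAAAAAAIAAATCwAAEwsAABAAAAAAAAAAAAAAABEREQAiIiIAMzMzAERERABVVVUAZmZmAHd3dwCIiIgAmZmZAKqqqgC7u7sAzMzMAN3d3QDu7u4A////AKqqqqqqqqqqiIq6qph3d4iJqZqqqqqqqqqZmZqqqqqquqmaqqqqmaqIrMy4VDM1eJvLupmaq6qqqZiJmqqqqruZiJmqq7qXZli8zJQREkWZq6h3eJqqqqqpiImqu7u7u3d4iaq7unUzNpqoQQATSKu4ZVV3iaqZmZmZmrvMzMy7d3iZmry5ZDIiVUMREQR7ynVWZneIiZmZmZmrzM3d3MyIiZmavLhTMiAAABNAJryWVnh3iHiIiZmZqrzMzd3d3Zmqqqu7p1RDMQACRmI6pkRoiImIiIiJmZqqvMzN3d3dqqu8y7l2ZVREIyRpg2dTNomZmZiIiJmqqqvMzMzN3dyZmZq6l1VVZmdlRXmVZTNYmZqpmIiImaq7u8zMu8zcy2VDNFZURWd2iJdmeIVlVomqqqqZmZmaq7u7zLu7q7qqMhAAAREkaIiamHZWdXd4mru7uqmZmZqru7u7u7qYdndUQyEAABRomqmYdkRVmJmrzMu7qqqpqqu7u7u7qYZUVpiIdkMjRomqmYdlM0iqqrzMy7qqqqqqqqu7u6qYdmeIy7qqmIiJq6mIdlQjR6u7zMu7qqqqqqmZmqqpmId4nN3cy7u7vMzMyod3ZCNWm8zLqqqqqqqqqZiIiIiJmZvO/93MzMzN3e7suZqWRWV6vLmHiaqqqqqqmIiIibzMzd7/zMzMzMze7/7dy5ZnZFiZhlZ4maqqqqqZiJq83u3d3MzMy7u7u97v7u3JZnhjNWZVVniJmqqqqpmavN7u3cuqmru7uqqqvNy7uoVWeGQjVVZ4iImZqqqZmave7u3cupmau7u6qpmqmGZlVFZ4dkRWeJmZmZmamJmZvN7u3d3Kq7u7u7uqqZh1QzRWd4iId3iZqpmZmamImZq97t3e7tzN3Zqru7u6mHZURXiImZiIiaqqqqqqmJmZms3u3M3d3O7tZ4mrvLqYh2ZmiZmZmZmqqqqqqqqZmZmazdzLupmszLpVZ4mrupiIh2Z4mZmZmqqqqqqqqpmZmZvMu7u5d5qpdmZneImqqYiIdmiZmZmqqqqqqqqqmZmZm8uYrMmImphliIiIiZqqh3d2aJmZqqqqqqqqqqqZmZibumacypmaqYiZmZmZmZhlZ3d5mZqqqqqqqqqqqqmZmJqXRZzLqZq7qpmZmZmYZCNXiJqZqqqqqqqqqqqqqZmYiHUlmqmHeaqqqqqZmYYwA2iaqpmqqqqqqqqqqqqpmZh3UwaId2ZWZmaqqZmYYgAleauqmaqqqqqqqqqqqqmZmYZBFod3d2ZURLqod2QhE1eJu7qpmqqqqqqqqqqqqpmZl0JZqYiJiYiIqoZTIRJFd4q7u6qZqqqqqqqqqqqqmZmpd73JiZqru7uphkIRJGeImru7u6q7qqqqqpmZmZmavN3d7aZpq8zMu6qYZCI1aImru7zLuru6qqmZmZmZmazv///qQUnN3My7u6mGVVZ4iaqqu8u7u7qqmZmZmZmb3///7HIAWt3dzLvMuod2d3iaqqqru7vLu7qZmZmZmazv/+t0EANpzdzMzNyph3iIiZqqmavMzMu7uqqpmZmZrv/9lSNEVnisy7vMuXd3eZmqqpmZm83Mu7zLuqmZmYne7shTRXeIiIq7qrtURWd5q7u6qZmrzcuqu7uqmZmYnO7sllVnmIqpiKu6qgEkZ5q7u7u6qqvMypmaqqmIiZi+7tt2VmiarLp2eamHATWJq7u7u7u7qry6mYmZl3iJm97duXZneavNuWM0VDIkaJqru7u8zMu6u7qXdnd3eKze7bqph3dom93JYxAAAHiJmrvMzMzd3Mu7uXdmVWaL7//rh4qqqHdovMl0IAAAu7qazd3d3u7d3cynd2ZmeL7//+pmeby5d1R6u5YxABLd3Lzu7u7u3d3u3JdmZneb7///7IVpzduIYzabuWQjRc3u3u7dzMy7vN7cmHZ3eK7//+3dp3nN7ah1JIq6hlZ3ze7u7cuqqru8zdyamIh63//9uruoeb3tuIZUeZmYeJnMzMzLqpmazcu8zKq7mavv/9qYmYiarN3JeHaZiIiKqpmImqqqmZvd27u6qryrze/smHd4ebuqu7ppmamHiJqqVmeJmZqIq97su6qqrJze3LhmZ5ms3LqJqXq7uXd3mZlniJiJmYmrze2ru7u6itynVEaLzO7uyoiYeqy5h4eHeJmZmYiYiZms3su83MqZymEBWc7u//26mql3ipiIh4d4qqqpmZiIiIrO27zu27q5MAB87/7u63aKy4VVZ3iIh4mqqqqZmYiHZ63cvN7uy6cxFr7+y6qVITi8plRWeJmZqqqqqqqZiIZVesy6ze7rdVVqzcllRCEQFIu4VVaJqpq7qqqqqqqYh1RHvLmr3tyWZpqqhkQ0IzMzWal1Znmqq7yqqpmZmpiIZEWbupq8y6mHmoZmd3d4mYZGiYZmeau7zKqqqpmamJh1VXq6maq7u6qpY1eZmqzMqGV4hmeJu7zMqqqqqpqYmYZmebqaqrzdy7piN6qqvN3Ll3iHZ4mrq8uqqqqqqpmZl3eJqpqrzu7d25ZHmrqrze3LuqmHiJqruqqqqqqqmZmYiZqqmqze7u7cuXeaqqq97u3d3KmImaqqqqqqqqqZmZmrqpmZq8zN3cuqqZmqqrze7u7typiJqpmqqqqqqqqZqry5iJmqqru6mJq7qZmqq83d3d3LmZqqqqqqqqqqqqqqq6mZmZqqqqmYmqqpmqqqu7u7u6qqqqqq"/>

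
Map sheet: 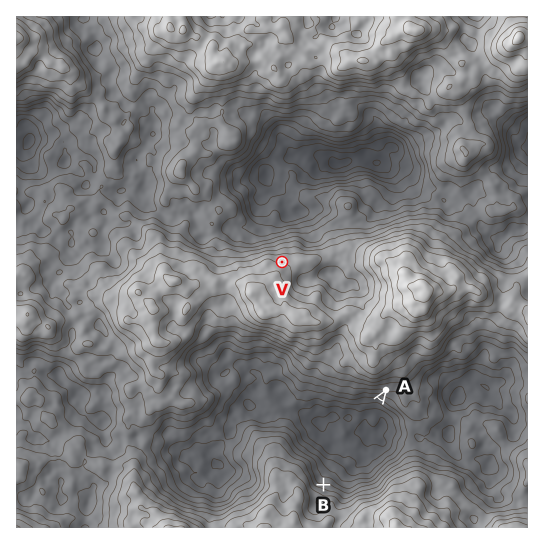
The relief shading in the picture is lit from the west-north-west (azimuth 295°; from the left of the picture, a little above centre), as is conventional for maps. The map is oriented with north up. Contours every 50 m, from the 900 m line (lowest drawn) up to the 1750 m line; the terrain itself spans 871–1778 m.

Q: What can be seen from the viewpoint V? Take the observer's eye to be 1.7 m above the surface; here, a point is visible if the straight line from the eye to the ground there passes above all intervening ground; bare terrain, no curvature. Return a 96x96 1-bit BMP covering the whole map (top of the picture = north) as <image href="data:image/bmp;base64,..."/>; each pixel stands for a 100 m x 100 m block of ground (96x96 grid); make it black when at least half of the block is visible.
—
<image width="96" height="96" href="data:image/bmp;base64,Qk2+BAAAAAAAAD4AAAAoAAAAYAAAAGAAAAABAAEAAAAAAIAEAAATCwAAEwsAAAIAAAAAAAAA////AAAAAAAAAAAAAAAAAAAAAAAAAAAAAAAAAAAAAAAAAAAAAAAAAAAAAAAAAAAAAAAAAAAAAAAAAAAAAAAAAAAAAAAAAAAAAAAAAAAAAAAAAAAAAAAAAAAAAAAAAAAAAAAAAAAAAAAAAAAAAAAAAAAAAAAAAAAAAAAAAAAAAAAAAAAAAAAAAAAAAAAAAAAAAAAAAAAAAAAAAAAAAAAAAAAAAAAAAAAAAAAAAAAAAAAAAAAAAAAAAAAAAAAAAAAAAAAAAAAAAAAAAAAAAAAAAAAAAAAAAAAAAAAAAAAAAAAAAAAAAAAAAAAAAAAAAAAAAAAAAAAAAAAAAAAAAAAAAAAAAAAAAAAAAAAAAAAAAAAAAAAAAAAAAAAAAAAAAAAAAAAAAAAAAAAAAAAAAAAAAAAAAAAAAAAAAAAAAAAAAAAAAAAAAAAAAAAAAAAAAAAAAAAAAAAAAAAAAAAAAAAAAAAAAAAAAAAAAAAAAAAAAAAAAAAAAAAAAAAAAAAAAAAAAAAAAAAAAAAAAAAAAAAAAAAAAAAAAAAAAAAAAAAAAAAAAAAAAAAAAAAAAAAAAAAAAAAAAAAAAAAAAAAAAAAAACAAAAAAAAAAAAAAADAAAAAAAAAAAAAAAHAAAAAAAAAAAAAAAHhAAAAAAAAAAAAAAH/AAAAAAAAAAAAAAH/AAAAAAAAAAAAAAH/gAAAAAAAAAAAAAD/gAAAAAAAAAAAAAD/AAAAAAAAAAAAAAD/wAAAAAAAAAAAAAD+AAAAAAAAAAAAAAD+AAAAAAAAAAABAAH+AAAAAAAAAAAHYAH4AAAAAAAAAAAG4AHwAAAAAAAAAAAAAAHiAAAAAAAAAAAAAAHiAAAAAAAAAAAAAAHiAAAAAAAAAAAAAAB+AAAAAAAAAAAAAAAYAAAAAAAAAAAAAAAIAAAAAAAAAHgAAAABAAAAAAAAAn4AAB4AAAAAAAAAP38AADgAAAAAAAAAf/8AAHgAAAAAAAAAf/8AAGAAAAAAAAAAP/8AAGAAP8kAAAeAPf8AAAAA/98AA4OAH/8AAAAAf/4AAYOAH/+AAAAAf/4AAAHAD//AAAAAf/gAAADAB//AAAAAf+AAAADAB//wAAAAf+AACADAA///AAAAf+AAAADAAf//gAAAf8AAAABAAJ////4A/8AAAABAAOf////B/4AAAAAAAef//////4AAAAAAAeD//////4AAAAAAAOD//////4AAAAAAAAA/////++AAAAAAAAA///x//+ACAAAAAwH///j//+ADg8AAD8P///n/98ADw/AAD///////7/AD/fAYAf//////j/h///Ac4f/////+Dw////Af4P/////+Dgv///AP4P//f//+DgP///AP///+f//+DAH/yfAP/z/8P///zcH/weAH/Aj4GY9f/4P/4OAH/AAAYcAf/wP/4GAD/AAA80Af/wP/+eAB/gBA4AAf/gP//+AB/gABwAAf/gP5vgAA/gABgAAP/QKRPwAANgApAAADAADAP4AAAAAIAAAAAADADwAAAAAYAAAAAADA="/>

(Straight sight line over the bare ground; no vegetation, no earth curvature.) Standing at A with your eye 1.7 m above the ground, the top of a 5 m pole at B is visible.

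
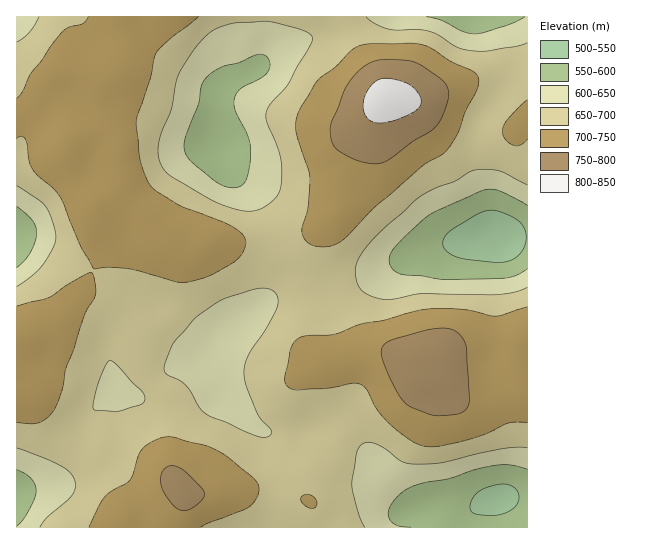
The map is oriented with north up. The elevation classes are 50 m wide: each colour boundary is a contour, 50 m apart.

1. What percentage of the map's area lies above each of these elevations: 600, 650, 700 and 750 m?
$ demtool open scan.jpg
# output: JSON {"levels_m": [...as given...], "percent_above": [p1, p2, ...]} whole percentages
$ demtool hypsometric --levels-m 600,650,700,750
{"levels_m": [600, 650, 700, 750], "percent_above": [90, 73, 37, 6]}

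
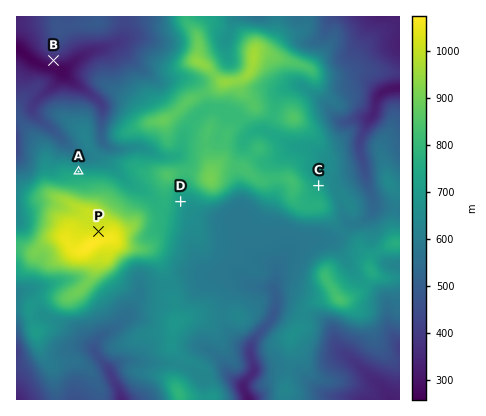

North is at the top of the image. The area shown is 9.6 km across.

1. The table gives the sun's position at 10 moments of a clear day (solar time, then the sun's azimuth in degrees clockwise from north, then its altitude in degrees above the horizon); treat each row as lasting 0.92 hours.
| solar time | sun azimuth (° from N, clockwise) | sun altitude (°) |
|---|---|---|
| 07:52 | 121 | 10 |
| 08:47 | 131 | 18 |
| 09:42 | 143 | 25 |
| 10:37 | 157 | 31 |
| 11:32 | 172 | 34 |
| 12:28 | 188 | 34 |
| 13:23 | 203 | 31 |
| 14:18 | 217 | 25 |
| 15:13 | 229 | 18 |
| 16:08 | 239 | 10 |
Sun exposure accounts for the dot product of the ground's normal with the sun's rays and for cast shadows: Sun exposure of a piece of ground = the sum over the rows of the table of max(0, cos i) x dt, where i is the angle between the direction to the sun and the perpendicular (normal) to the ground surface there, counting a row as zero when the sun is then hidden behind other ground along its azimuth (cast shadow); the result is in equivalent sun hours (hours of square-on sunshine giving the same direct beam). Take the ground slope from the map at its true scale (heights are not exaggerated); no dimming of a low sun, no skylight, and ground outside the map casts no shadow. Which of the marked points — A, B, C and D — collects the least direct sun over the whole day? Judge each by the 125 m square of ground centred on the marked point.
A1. A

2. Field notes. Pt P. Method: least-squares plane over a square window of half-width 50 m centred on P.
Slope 10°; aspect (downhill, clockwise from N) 350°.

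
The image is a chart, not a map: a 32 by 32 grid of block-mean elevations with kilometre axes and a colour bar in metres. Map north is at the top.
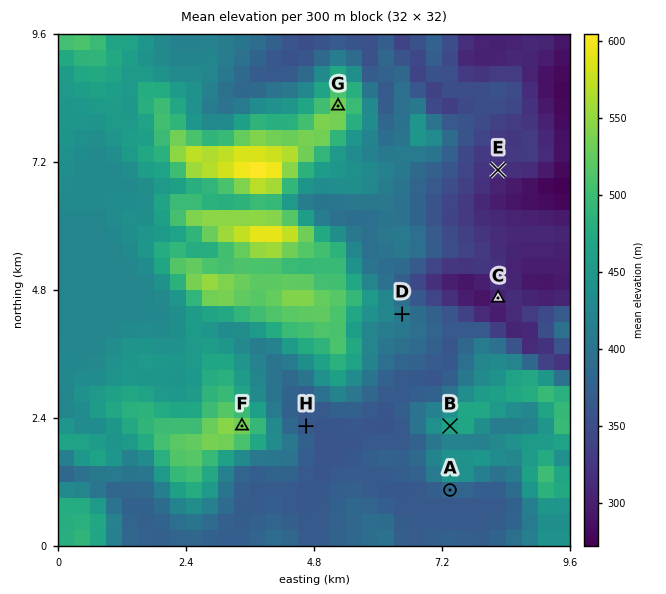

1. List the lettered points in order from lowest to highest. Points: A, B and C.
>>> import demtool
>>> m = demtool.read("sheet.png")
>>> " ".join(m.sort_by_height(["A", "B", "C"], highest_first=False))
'C A B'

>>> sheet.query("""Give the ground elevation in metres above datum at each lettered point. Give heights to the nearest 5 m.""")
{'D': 410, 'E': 315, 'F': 535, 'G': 540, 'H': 365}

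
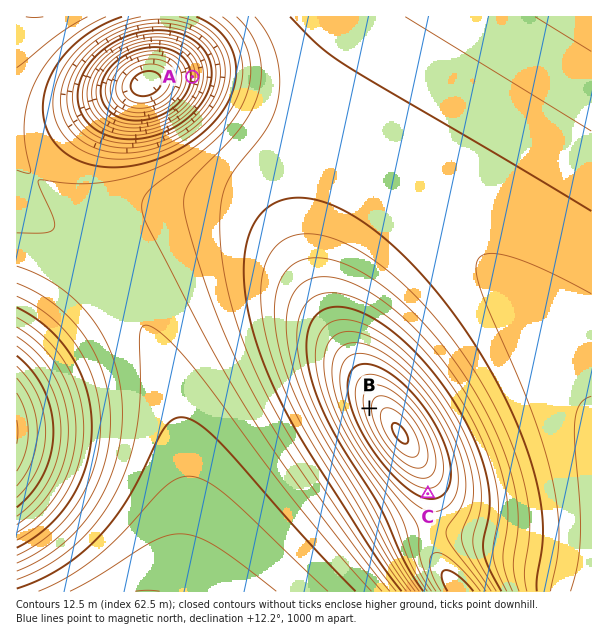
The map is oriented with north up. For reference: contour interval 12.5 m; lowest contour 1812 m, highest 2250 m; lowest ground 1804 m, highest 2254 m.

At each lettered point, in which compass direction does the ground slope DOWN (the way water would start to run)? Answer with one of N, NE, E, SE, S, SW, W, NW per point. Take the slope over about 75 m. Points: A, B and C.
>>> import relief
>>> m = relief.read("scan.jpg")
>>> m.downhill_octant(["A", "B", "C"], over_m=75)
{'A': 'W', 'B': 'W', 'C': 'S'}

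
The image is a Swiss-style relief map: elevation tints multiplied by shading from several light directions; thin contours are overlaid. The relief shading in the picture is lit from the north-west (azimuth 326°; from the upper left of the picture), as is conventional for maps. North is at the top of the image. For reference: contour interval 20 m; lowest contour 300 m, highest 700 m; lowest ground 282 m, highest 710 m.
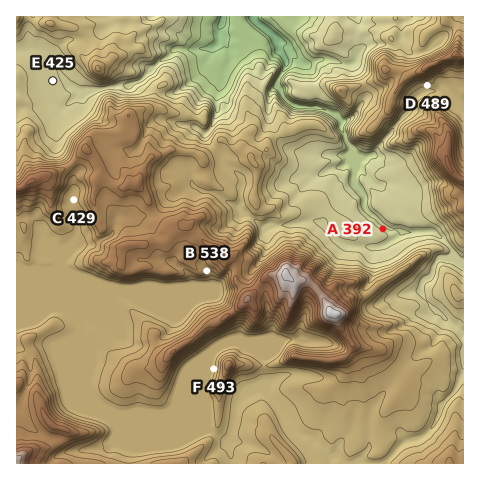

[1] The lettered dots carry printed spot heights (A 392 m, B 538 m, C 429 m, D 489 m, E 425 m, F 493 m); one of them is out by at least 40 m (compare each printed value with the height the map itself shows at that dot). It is C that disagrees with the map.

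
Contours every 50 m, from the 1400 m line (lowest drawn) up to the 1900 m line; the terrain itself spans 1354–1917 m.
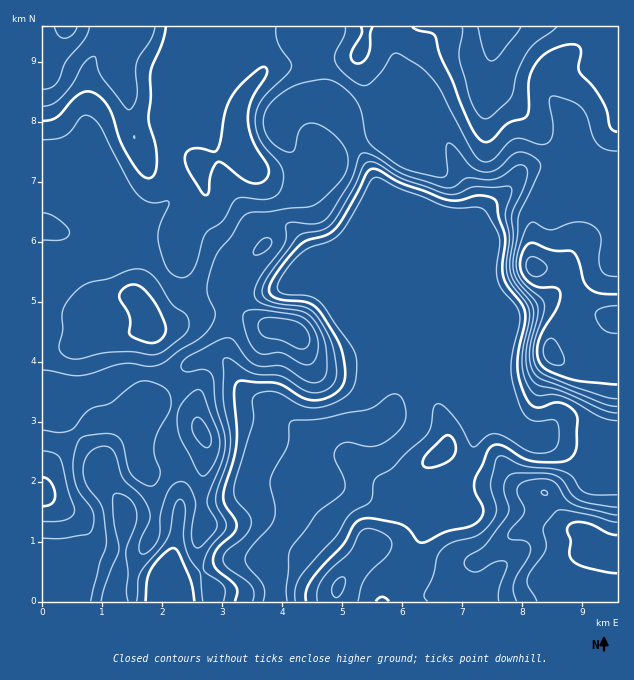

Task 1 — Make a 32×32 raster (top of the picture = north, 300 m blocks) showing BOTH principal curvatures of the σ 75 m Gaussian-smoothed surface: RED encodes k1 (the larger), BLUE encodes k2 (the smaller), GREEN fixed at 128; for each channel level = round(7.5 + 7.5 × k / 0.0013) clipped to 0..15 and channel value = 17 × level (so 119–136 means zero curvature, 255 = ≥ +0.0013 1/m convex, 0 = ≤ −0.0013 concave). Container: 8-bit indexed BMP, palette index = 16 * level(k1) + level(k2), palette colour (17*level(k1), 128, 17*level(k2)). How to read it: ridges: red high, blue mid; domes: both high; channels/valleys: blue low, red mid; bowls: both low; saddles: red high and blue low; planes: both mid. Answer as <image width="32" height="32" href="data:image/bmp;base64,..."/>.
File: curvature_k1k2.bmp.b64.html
<image width="32" height="32" href="data:image/bmp;base64,Qk02CAAAAAAAADYEAAAoAAAAIAAAACAAAAABAAgAAAAAAAAEAAATCwAAEwsAAAABAAAAAAAAAIAAABGAAAAigAAAM4AAAESAAABVgAAAZoAAAHeAAACIgAAAmYAAAKqAAAC7gAAAzIAAAN2AAADugAAA/4AAAACAEQARgBEAIoARADOAEQBEgBEAVYARAGaAEQB3gBEAiIARAJmAEQCqgBEAu4ARAMyAEQDdgBEA7oARAP+AEQAAgCIAEYAiACKAIgAzgCIARIAiAFWAIgBmgCIAd4AiAIiAIgCZgCIAqoAiALuAIgDMgCIA3YAiAO6AIgD/gCIAAIAzABGAMwAigDMAM4AzAESAMwBVgDMAZoAzAHeAMwCIgDMAmYAzAKqAMwC7gDMAzIAzAN2AMwDugDMA/4AzAACARAARgEQAIoBEADOARABEgEQAVYBEAGaARAB3gEQAiIBEAJmARACqgEQAu4BEAMyARADdgEQA7oBEAP+ARAAAgFUAEYBVACKAVQAzgFUARIBVAFWAVQBmgFUAd4BVAIiAVQCZgFUAqoBVALuAVQDMgFUA3YBVAO6AVQD/gFUAAIBmABGAZgAigGYAM4BmAESAZgBVgGYAZoBmAHeAZgCIgGYAmYBmAKqAZgC7gGYAzIBmAN2AZgDugGYA/4BmAACAdwARgHcAIoB3ADOAdwBEgHcAVYB3AGaAdwB3gHcAiIB3AJmAdwCqgHcAu4B3AMyAdwDdgHcA7oB3AP+AdwAAgIgAEYCIACKAiAAzgIgARICIAFWAiABmgIgAd4CIAIiAiACZgIgAqoCIALuAiADMgIgA3YCIAO6AiAD/gIgAAICZABGAmQAigJkAM4CZAESAmQBVgJkAZoCZAHeAmQCIgJkAmYCZAKqAmQC7gJkAzICZAN2AmQDugJkA/4CZAACAqgARgKoAIoCqADOAqgBEgKoAVYCqAGaAqgB3gKoAiICqAJmAqgCqgKoAu4CqAMyAqgDdgKoA7oCqAP+AqgAAgLsAEYC7ACKAuwAzgLsARIC7AFWAuwBmgLsAd4C7AIiAuwCZgLsAqoC7ALuAuwDMgLsA3YC7AO6AuwD/gLsAAIDMABGAzAAigMwAM4DMAESAzABVgMwAZoDMAHeAzACIgMwAmYDMAKqAzAC7gMwAzIDMAN2AzADugMwA/4DMAACA3QARgN0AIoDdADOA3QBEgN0AVYDdAGaA3QB3gN0AiIDdAJmA3QCqgN0Au4DdAMyA3QDdgN0A7oDdAP+A3QAAgO4AEYDuACKA7gAzgO4ARIDuAFWA7gBmgO4Ad4DuAIiA7gCZgO4AqoDuALuA7gDMgO4A3YDuAO6A7gD/gO4AAID/ABGA/wAigP8AM4D/AESA/wBVgP8AZoD/AHeA/wCIgP8AmYD/AKqA/wC7gP8AzID/AN2A/wDugP8A/4D/AJeZuIO153J0lfrHybKiuMnZl3SWqKeHh4WWp6eYh4eXiIe4hJP1YHLl5ZWVgYOVp+nGdYWGhqeYhoKm2peFhZaGdqaWkfeCcPaBUXNzloWEpua4lYWWqLjHhXGVpqfIyIWFp7eA6Pig+celloOVh3V1yNvHloSnl6XntpWXl5enl7fIlXOT5oDo+tW2p4SHhoTHpZSFdYNjVJW2lqfo+MW5x6iTcpTmYOTDU4aXhYeHhYSEl5d2d3V1haam5KNzc8mmZIGTx8eC1uZiZYd2dod2dpeYpoV2hKe3+PrqgmN1uKZkYqb5pqWm+INzh3eGh4eWl4a3x5aShejEhaOzl3enxoRjped0hKb6pYOHh4aHiId2doa42qOk6HNhY4Wnh4WVxra2t4WD6fmkhIeHdXWGhnZ2dXXYhIOjgoR0h6aDd3aWp6iol5PotoSGdoOTk4OFh3Z2l8dzloWTxmJxkKR3h4Z1hqiolMe2dHJic7fJtZSGd4a3lnWXhJPlcZTHyXWEhXV0k5OEpteBo5aVydrHlIaHh4aGh4eDsvbY+MenpqiXhnSEtXJwgoG4uIXX15aUl4eHh4eHd4Ki+/qmqJeGmLjHx7jKt6eFg6i4t/rYpISGh3d3d4d3g4D66HWGhnaHhoaFyMi2t6aUxvn5/KZwdXeHd3eHd3d1UNTmloe4hpeolpbol3WXhpfSwYTFsYN3d3d3h4d3h3JA0LSotriHhZeWuLiEhJV1h+WAQICDh4eHh4eHh4eEsMb2o7WFdHeHhnWElIS3p3SHx9ZxcneHh4eHh4eHh4Ow/PzGuHVmhoaHh4d3hcmodYWX+cdicYOHh4d3h4d3dHD42JW3hoaol5iHh4eGuKaWhYS31LO3ooOHd3eHh3dzYPTFdainlpeGh4eHdoWGpqiXY5OEp9ungIZ3doOBgnKz6MZ1hYV1h4d3d4aVlXWnqJWWqLanqMeEYYFwccalc5CU55d2h4eHd3d3hLemhaeWhKjIpZWn2aZQk8f3+bOntHDGuIaHh4eHd4WE6JWVqZaW6MejhajKwqD4+MiVo9qocaOUd4WGhYZ3g7fohIaHhbf3Y3KXuaew6NeHl4OF2KeUt6d1lqeWlXV017Z0h3d019VSdKeXhIPYdnaGhJfYlpa3hnWGubd1ZHXWp3SHd4W35mNzhIV1hLZ2d3WFl9mXp5Z1dnanuaeDhtinhHd3h4XntoR0dXS2lnZ2dnanuJiXdIWHhqiol4O32YZ0d3eHhpbYx7alpsmXhXaGhqenp5dkhZeXmJamg5S2poSGh4d3hreGhYS3yZiEh4aWmKenl4Z0dYeYlsmmhIXYloWHh4eHtmR3dmPFpoSYhnWGp6iXp6eWhpc="/>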